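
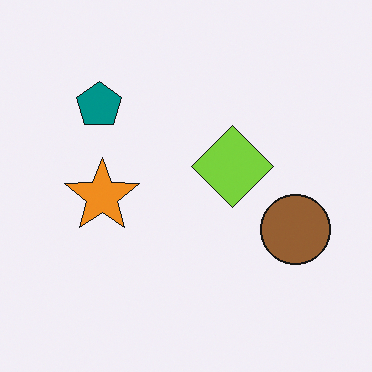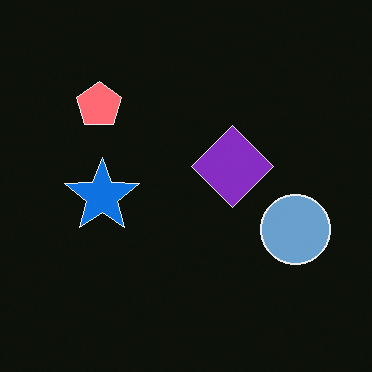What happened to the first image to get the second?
This is the original image color-inverted (negative).

The light background has become dark and every shape's color is its complement — a photographic negative.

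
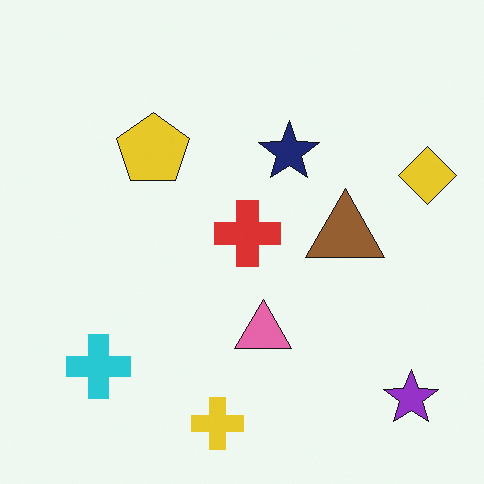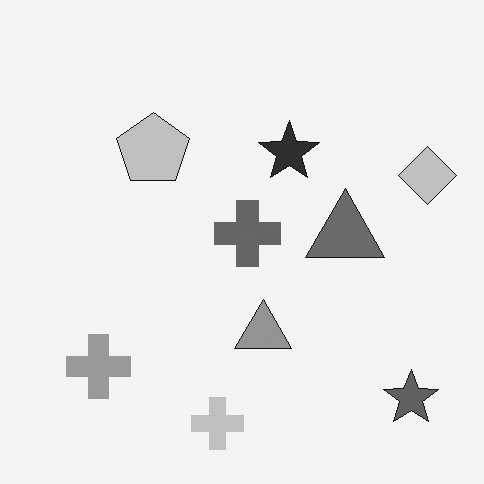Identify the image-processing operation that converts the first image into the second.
Converted to grayscale.

All color is removed — every shape is now a shade of grey.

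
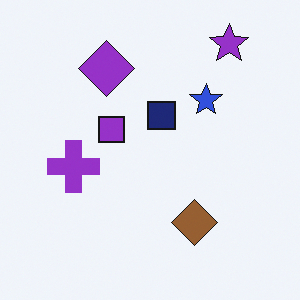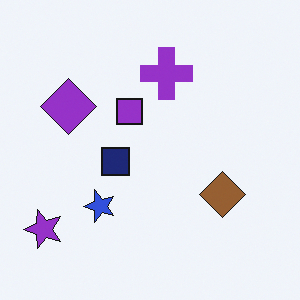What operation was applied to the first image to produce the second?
The image was transposed (reflected across the top-left ↔ bottom-right diagonal).

Shapes have swapped their row and column positions — what was in the top-right is now in the bottom-left — a diagonal reflection.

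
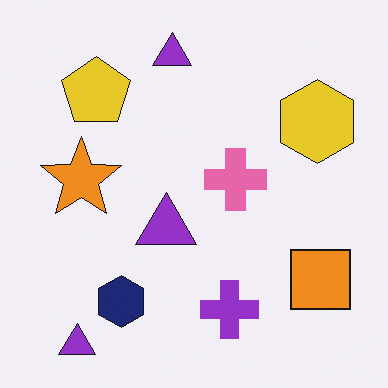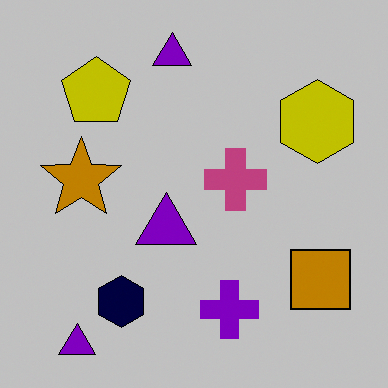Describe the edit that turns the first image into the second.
The transformation is: aggressively posterized.

Each flat color has snapped to a coarser quantized level — most visibly, the near-white background has dropped to a flat grey.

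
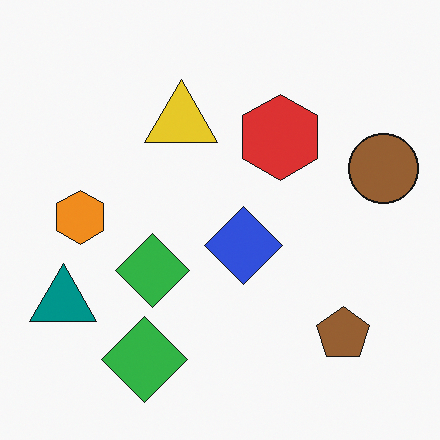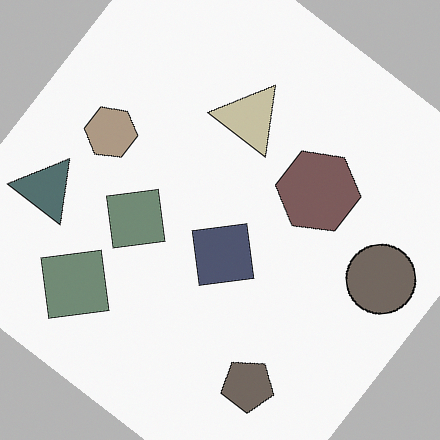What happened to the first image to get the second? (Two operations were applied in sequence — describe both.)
The transformation is: rotated clockwise by a large amount — several tens of degrees, then heavily desaturated.

Every shape is tilted by the same angle and the image corners show triangular fill wedges — a whole-image rotation by a non-right angle. All colors are more muted and greyish — a global saturation change.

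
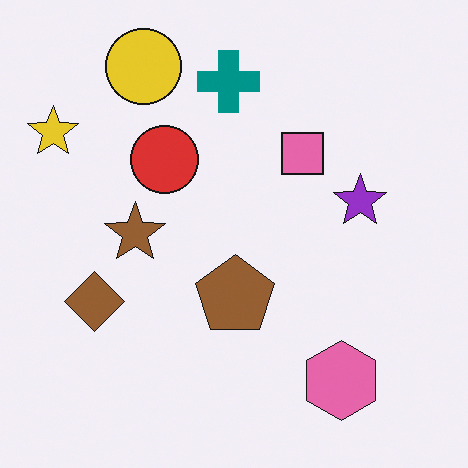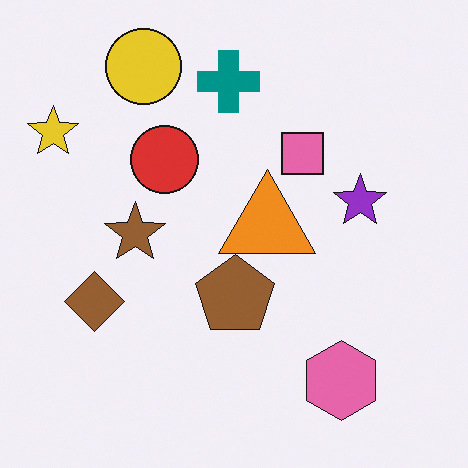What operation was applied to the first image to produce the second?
The image was overlaid with an additional orange triangle.

An orange triangle appears in the second image that is absent from the first.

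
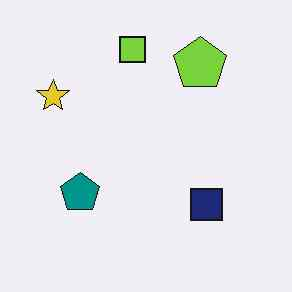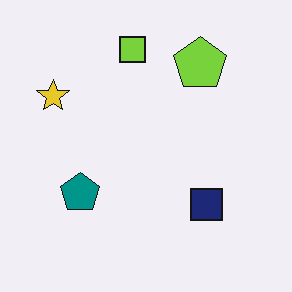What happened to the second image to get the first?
The image was given moderate JPEG compression.

Blocky 8×8 compression artifacts appear around shape edges and the flat background shows ringing — characteristic JPEG degradation.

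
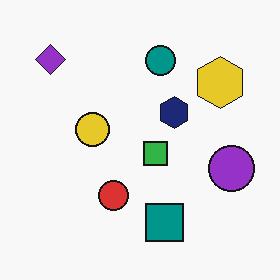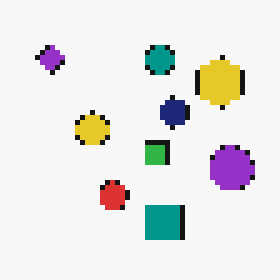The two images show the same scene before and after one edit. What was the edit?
It was lightly pixelated (a mild mosaic effect).

Shapes are reduced to large square blocks; fine edges and outlines are lost — a downscale-then-upscale (mosaic) effect.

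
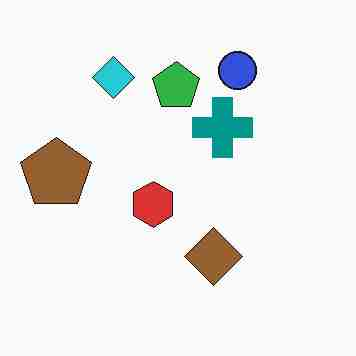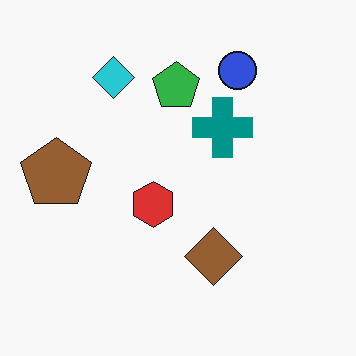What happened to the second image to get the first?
Heavily JPEG-compressed with obvious blocking artifacts.

Blocky 8×8 compression artifacts appear around shape edges and the flat background shows ringing — characteristic JPEG degradation.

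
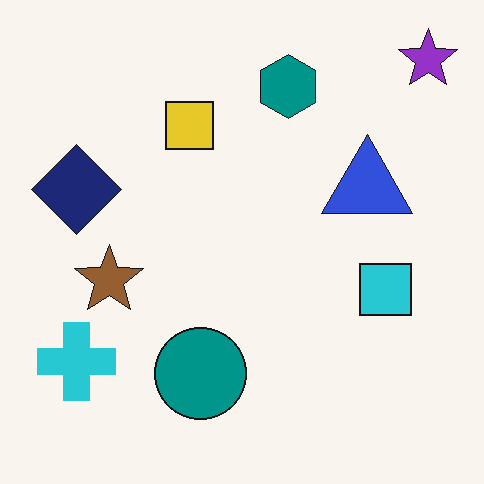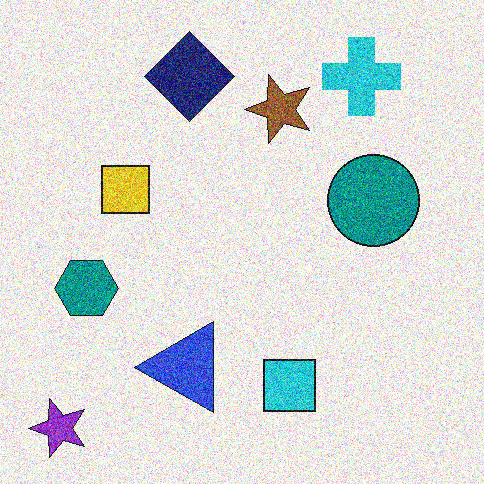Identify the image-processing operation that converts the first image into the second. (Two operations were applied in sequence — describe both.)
Degraded with a thick layer of grain, then transposed (reflected across the top-left ↔ bottom-right diagonal).

Random speckle covers the whole image, including the flat background. Shapes have swapped their row and column positions — what was in the top-right is now in the bottom-left — a diagonal reflection.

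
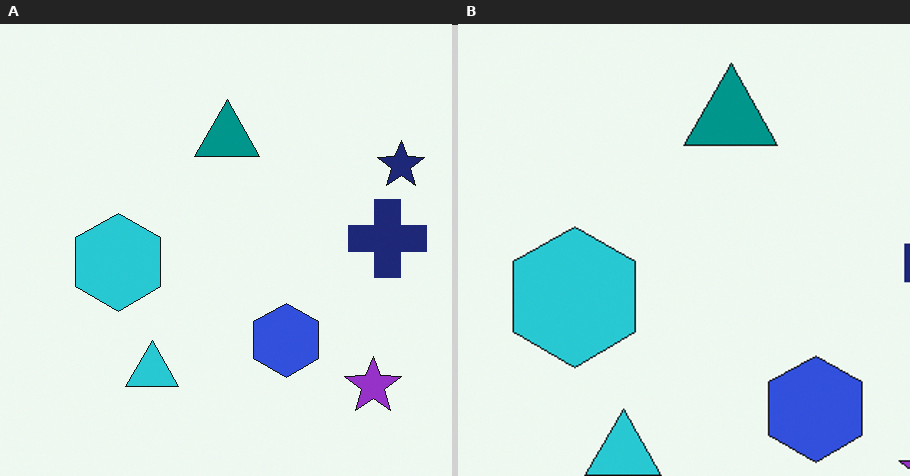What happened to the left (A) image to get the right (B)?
The image was cropped to a modestly smaller region and rescaled.

The visible shapes are larger and the field of view is narrower; shapes near the original edges may be partly or wholly outside the frame — a crop-and-rescale.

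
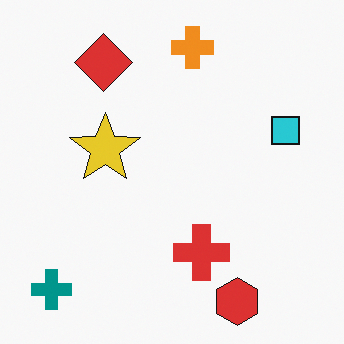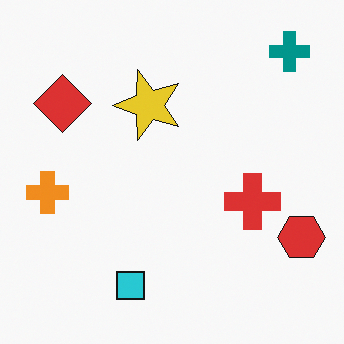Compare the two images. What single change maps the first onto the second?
The image was transposed (reflected across the top-left ↔ bottom-right diagonal).

Shapes have swapped their row and column positions — what was in the top-right is now in the bottom-left — a diagonal reflection.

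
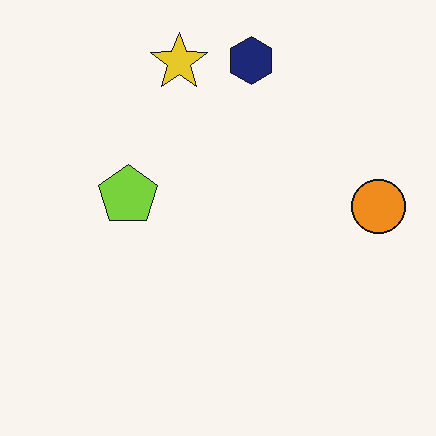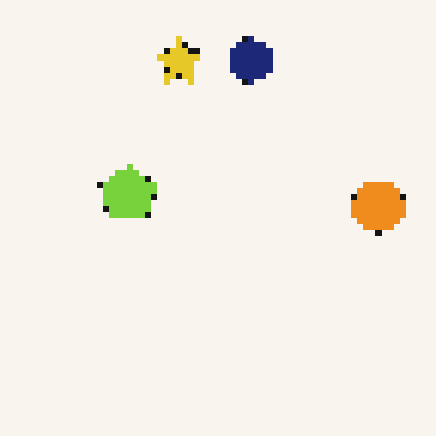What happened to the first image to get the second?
The transformation is: moderately pixelated.

Shapes are reduced to large square blocks; fine edges and outlines are lost — a downscale-then-upscale (mosaic) effect.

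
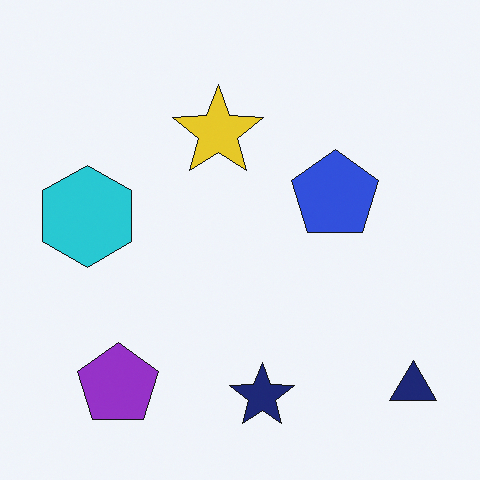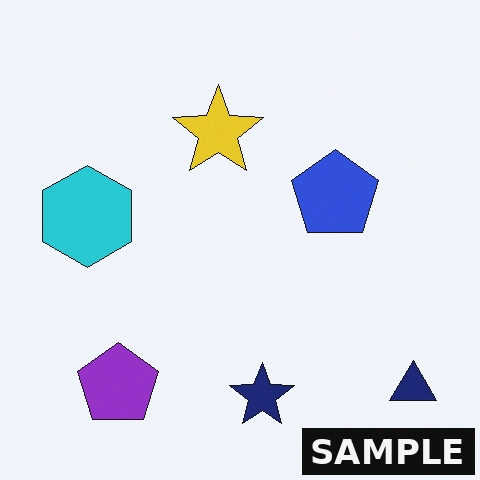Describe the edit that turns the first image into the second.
The transformation is: watermarked with the text "SAMPLE" in the lower-right corner.

A dark label reading "SAMPLE" appears in the lower-right corner.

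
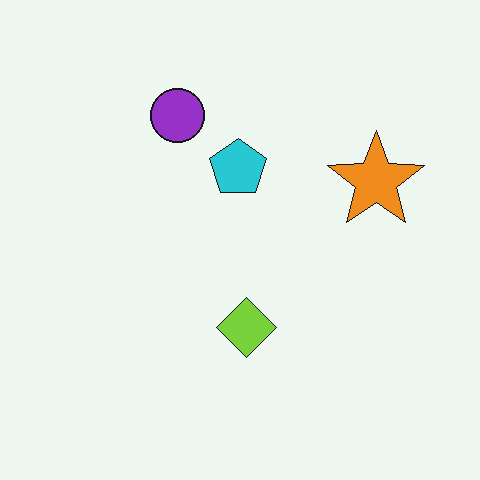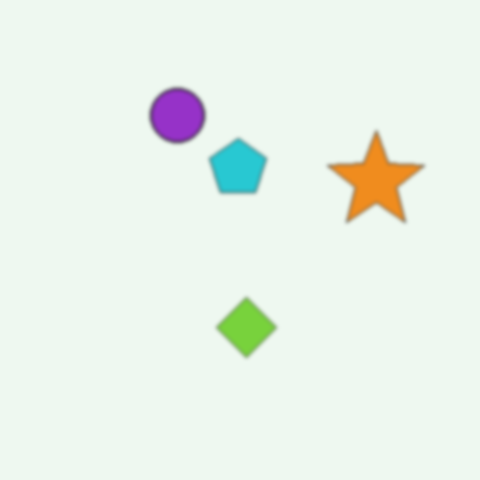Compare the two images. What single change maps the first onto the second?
The image was lightly blurred.

Shape edges and outlines are uniformly softened across the whole image.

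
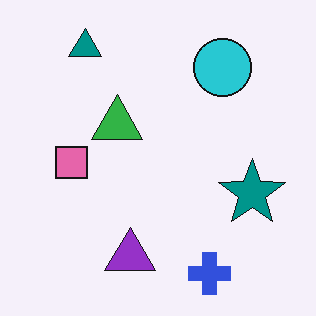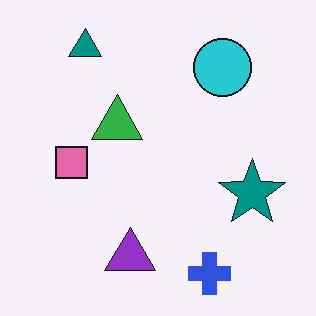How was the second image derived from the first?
Given moderate JPEG compression.

Blocky 8×8 compression artifacts appear around shape edges and the flat background shows ringing — characteristic JPEG degradation.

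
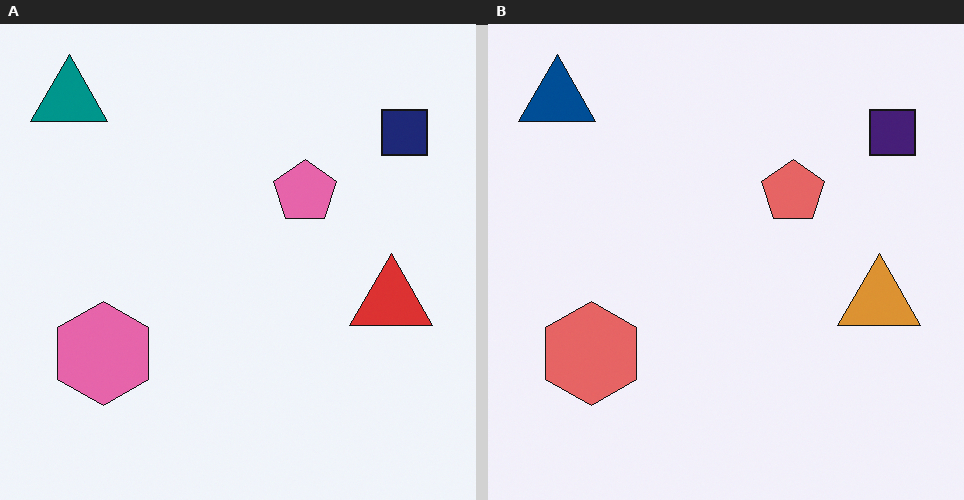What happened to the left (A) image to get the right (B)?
This is the original image hue-shifted slightly.

Every shape's color has rotated by the same amount around the hue wheel — a uniform hue shift.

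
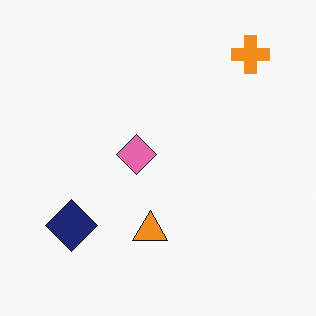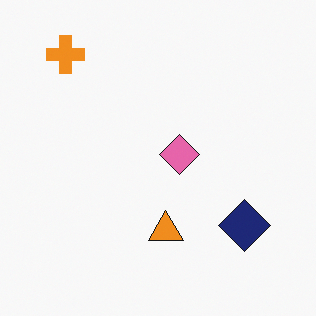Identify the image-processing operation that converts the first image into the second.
Flipped horizontally (left ↔ right).

The orange cross is in the top-right of the first image and the top-left of the second — shapes on opposite sides of the vertical midline have swapped in a mirror flip.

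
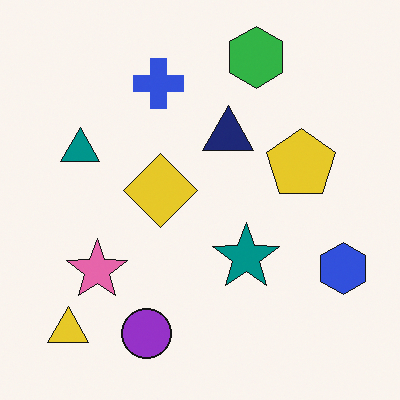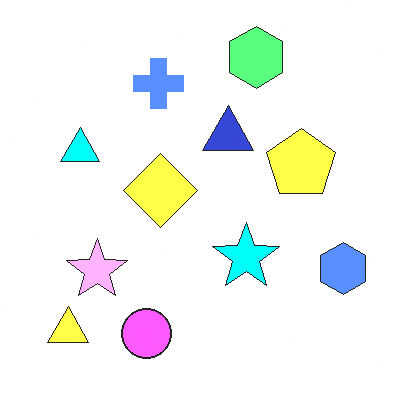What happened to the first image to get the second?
It was noticeably brightened.

Every pixel — background and shapes alike — is uniformly brightened.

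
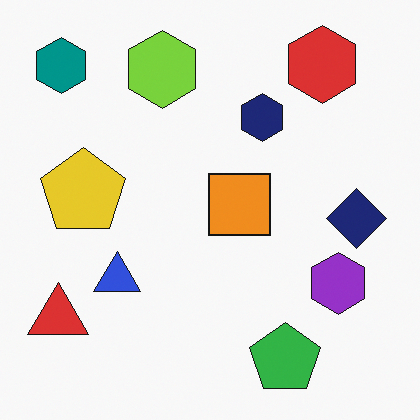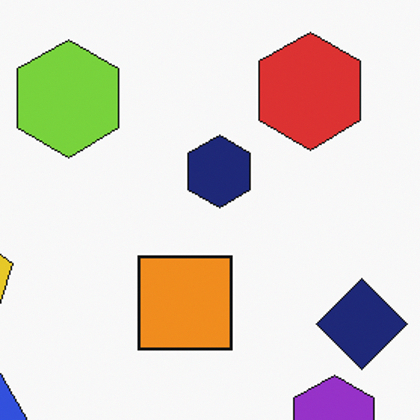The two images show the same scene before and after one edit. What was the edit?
This is the original image cropped to a modestly smaller region and rescaled.

The visible shapes are larger and the field of view is narrower; shapes near the original edges may be partly or wholly outside the frame — a crop-and-rescale.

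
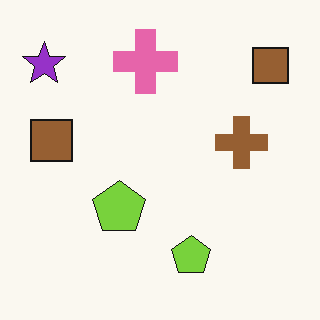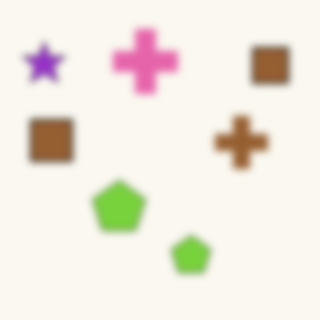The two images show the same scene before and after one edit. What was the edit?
The image was moderately blurred.

Shape edges and outlines are uniformly softened across the whole image.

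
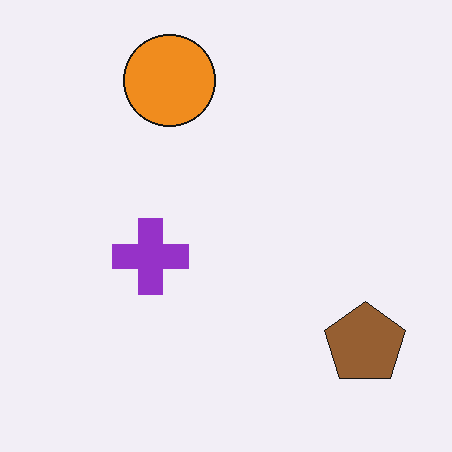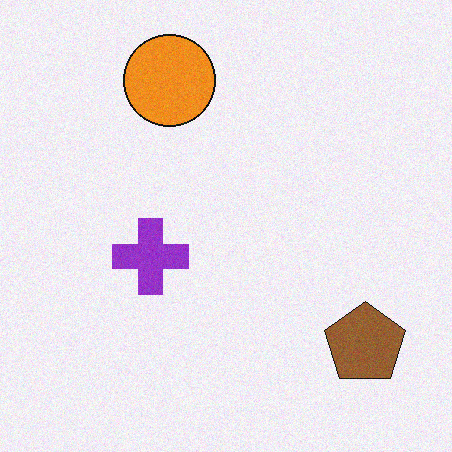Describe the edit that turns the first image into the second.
Degraded with a light layer of grain.

Random speckle covers the whole image, including the flat background.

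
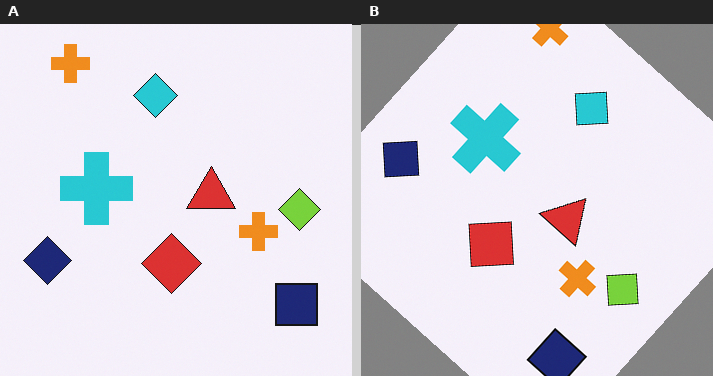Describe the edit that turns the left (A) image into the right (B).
It was rotated clockwise by a large amount — several tens of degrees.

Every shape is tilted by the same angle and the image corners show triangular fill wedges — a whole-image rotation by a non-right angle.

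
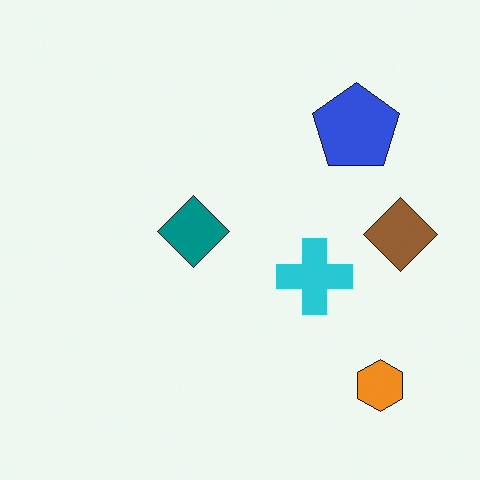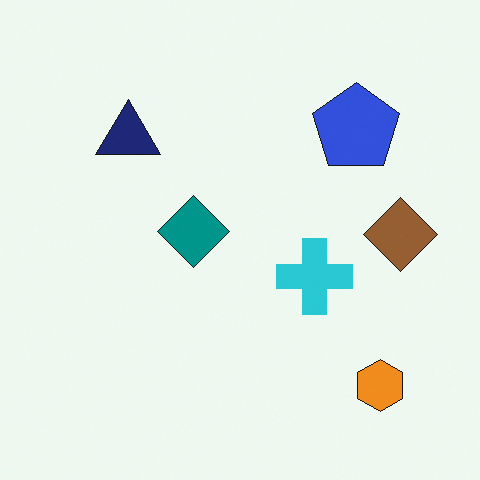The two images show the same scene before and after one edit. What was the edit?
This is the original image overlaid with an additional navy triangle.

A navy triangle appears in the second image that is absent from the first.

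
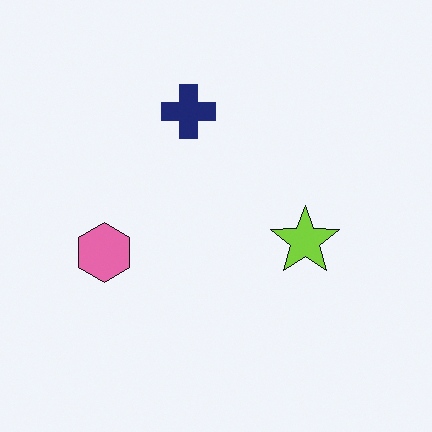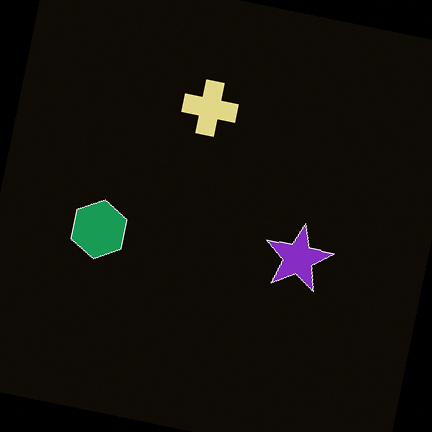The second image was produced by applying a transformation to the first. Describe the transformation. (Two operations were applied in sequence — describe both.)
It was color-inverted (negative), then rotated clockwise by a small amount.

The light background has become dark and every shape's color is its complement — a photographic negative. Every shape is tilted by the same angle and the image corners show triangular fill wedges — a whole-image rotation by a non-right angle.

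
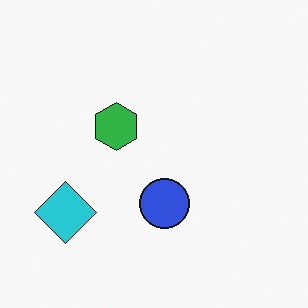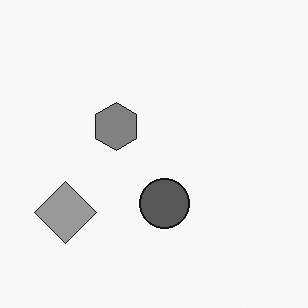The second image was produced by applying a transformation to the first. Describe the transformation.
It was converted to grayscale.

All color is removed — every shape is now a shade of grey.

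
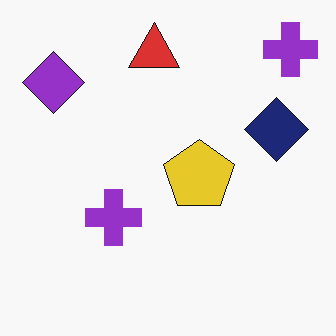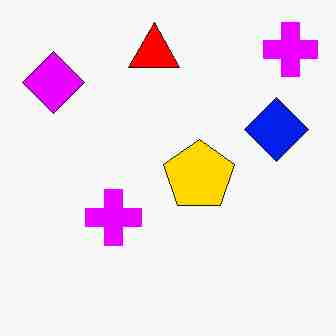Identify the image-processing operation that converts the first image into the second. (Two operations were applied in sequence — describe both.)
This is the original image heavily oversaturated, then degraded with heavy JPEG compression.

All colors are more vivid — a global saturation change. Blocky 8×8 compression artifacts appear around shape edges and the flat background shows ringing — characteristic JPEG degradation.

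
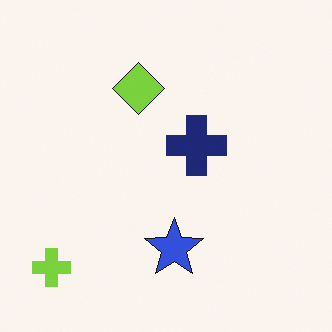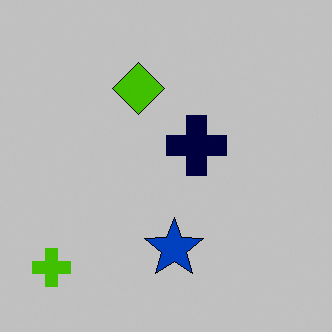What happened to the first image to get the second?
This is the original image heavily posterized to just a handful of flat colors.

Each flat color has snapped to a coarser quantized level — most visibly, the near-white background has dropped to a flat grey.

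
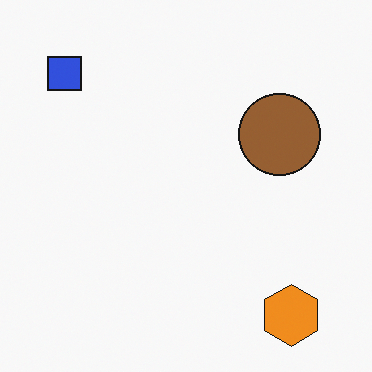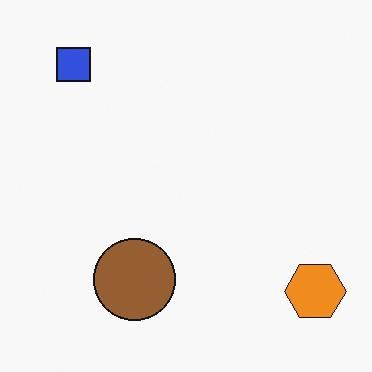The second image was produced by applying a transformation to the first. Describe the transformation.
This is the original image transposed (reflected across the top-left ↔ bottom-right diagonal).

Shapes have swapped their row and column positions — what was in the top-right is now in the bottom-left — a diagonal reflection.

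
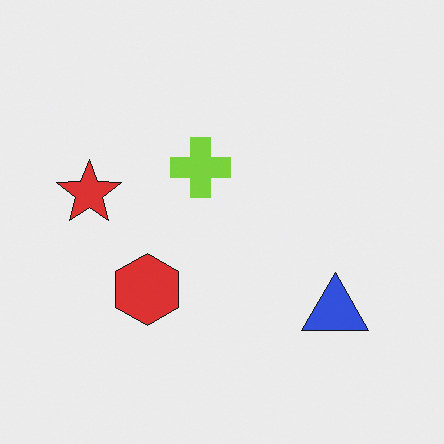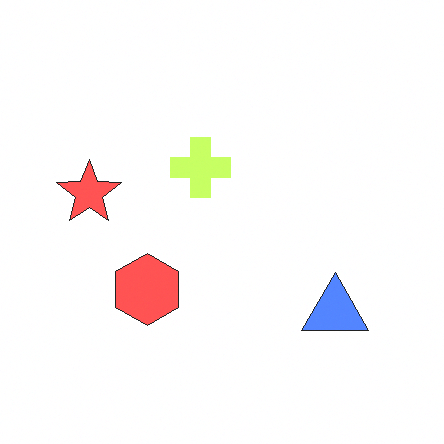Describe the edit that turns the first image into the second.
This is the original image noticeably brightened.

Every pixel — background and shapes alike — is uniformly brightened.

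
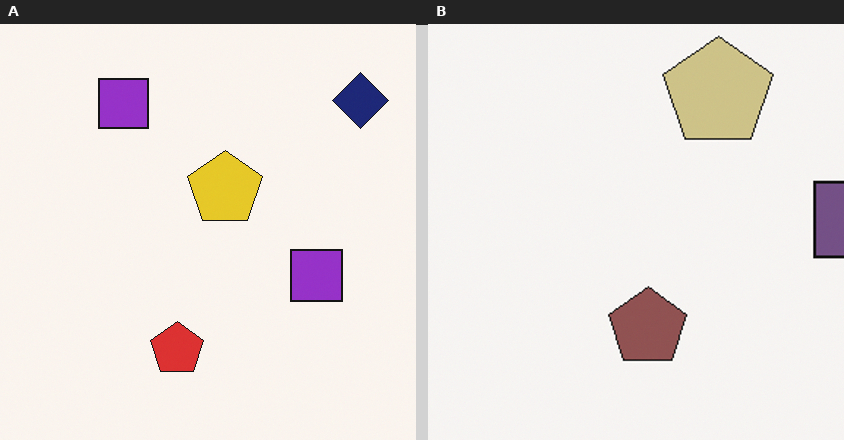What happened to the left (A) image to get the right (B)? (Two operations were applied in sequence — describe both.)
The image was made much more muted (saturation change), then cropped slightly and scaled back up.

All colors are more muted and greyish — a global saturation change. The visible shapes are larger and the field of view is narrower; shapes near the original edges may be partly or wholly outside the frame — a crop-and-rescale.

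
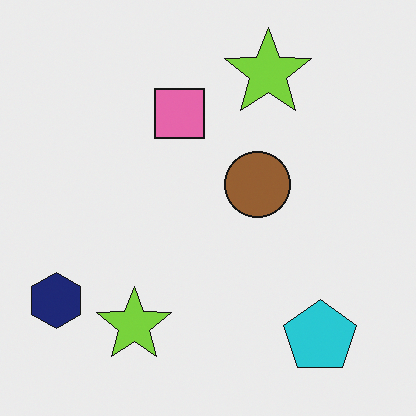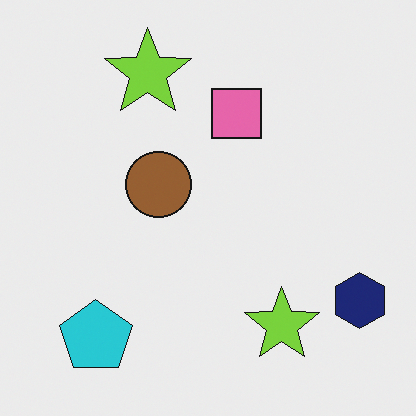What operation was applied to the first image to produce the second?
The second image is the first flipped horizontally (left ↔ right).

The navy hexagon is in the bottom-left of the first image and the bottom-right of the second — shapes on opposite sides of the vertical midline have swapped in a mirror flip.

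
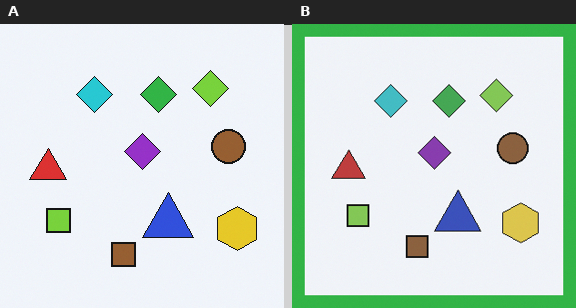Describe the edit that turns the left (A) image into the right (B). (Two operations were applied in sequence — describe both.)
This is the original image slightly desaturated, then framed with a green border.

All colors are more muted and greyish — a global saturation change. A solid green frame runs around the edge of the right (B) image, with the content slightly shrunk inside it.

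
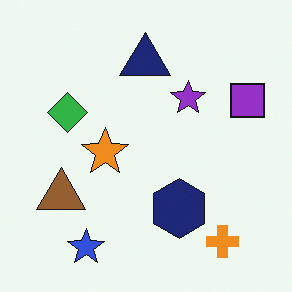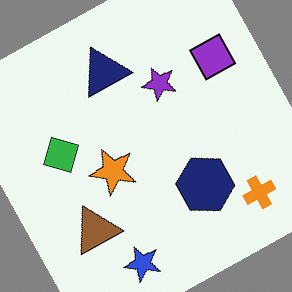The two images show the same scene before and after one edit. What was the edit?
The image was rotated counter-clockwise by a clearly visible amount.

Every shape is tilted by the same angle and the image corners show triangular fill wedges — a whole-image rotation by a non-right angle.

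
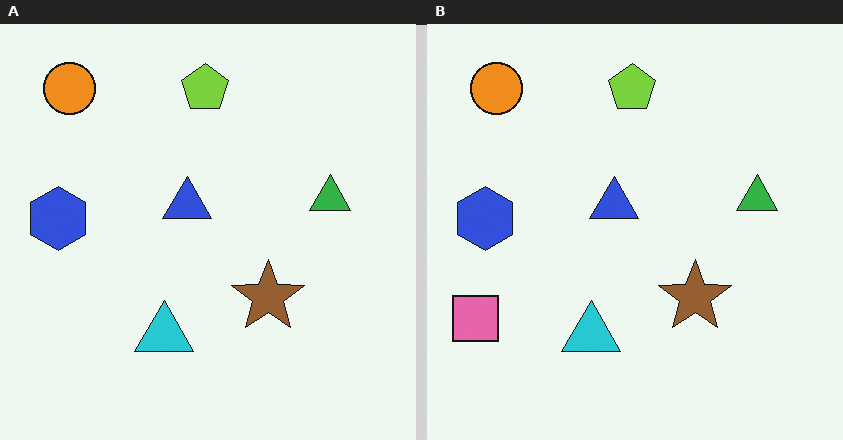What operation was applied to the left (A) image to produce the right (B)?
It was overlaid with an additional pink square.

A pink square appears in the right (B) image that is absent from the left (A).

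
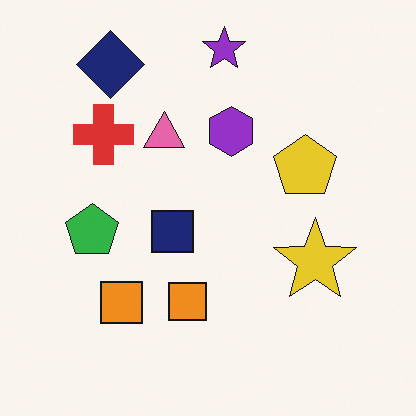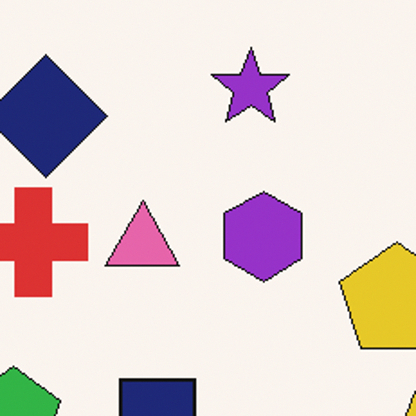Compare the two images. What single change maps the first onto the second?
The second image is the first cropped to a noticeably smaller region and rescaled.

The visible shapes are larger and the field of view is narrower; shapes near the original edges may be partly or wholly outside the frame — a crop-and-rescale.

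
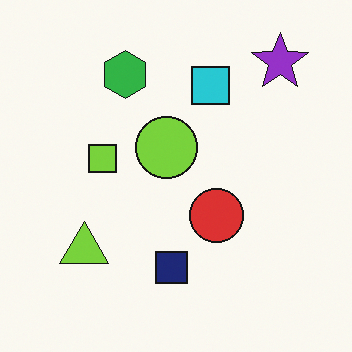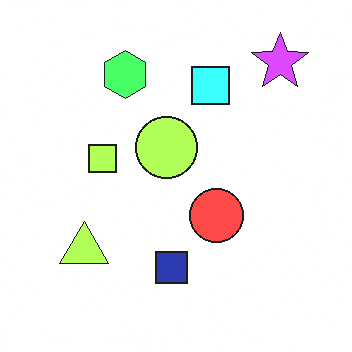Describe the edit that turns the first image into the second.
This is the original image noticeably brightened.

Every pixel — background and shapes alike — is uniformly brightened.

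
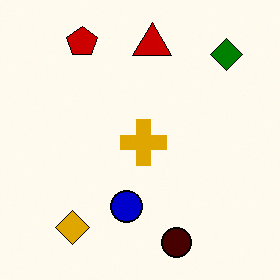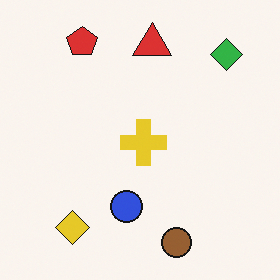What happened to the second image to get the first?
The image was given much higher contrast.

Tones are pushed away from mid-grey across the whole image — a global contrast change.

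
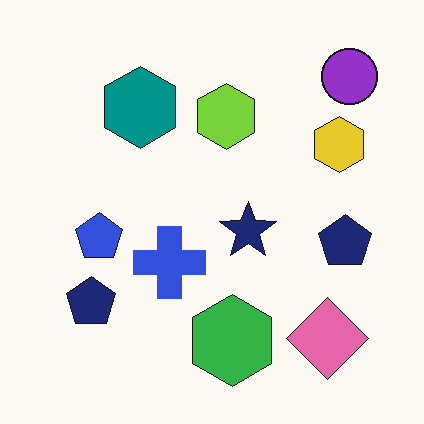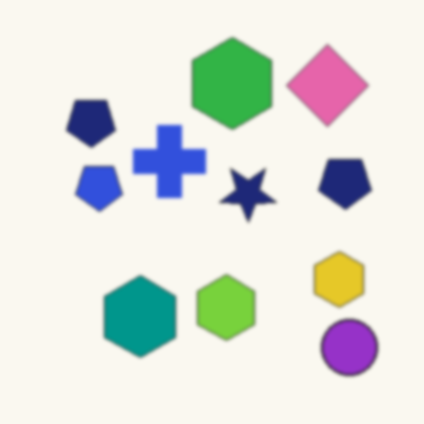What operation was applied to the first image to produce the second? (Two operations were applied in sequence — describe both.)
The second image is the first slightly softened, then flipped vertically (top ↔ bottom).

Shape edges and outlines are uniformly softened across the whole image. The purple circle is in the top-right of the first image and the bottom-right of the second — shapes on opposite sides of the horizontal midline have swapped in a mirror flip.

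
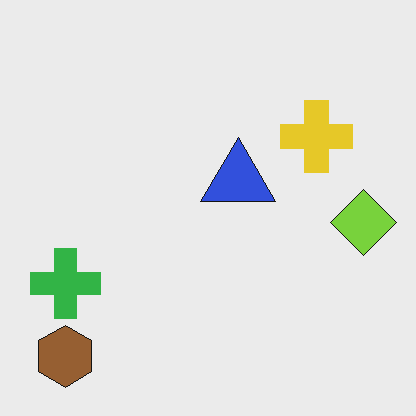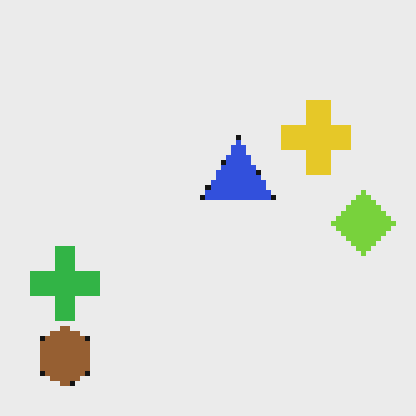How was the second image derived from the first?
It was lightly pixelated (a mild mosaic effect).

Shapes are reduced to large square blocks; fine edges and outlines are lost — a downscale-then-upscale (mosaic) effect.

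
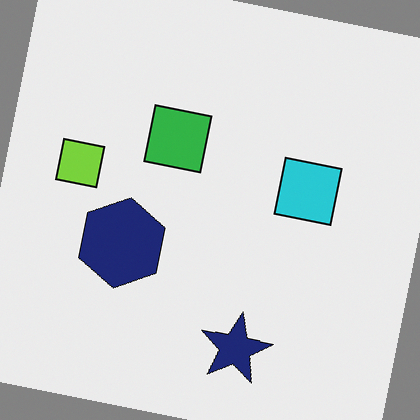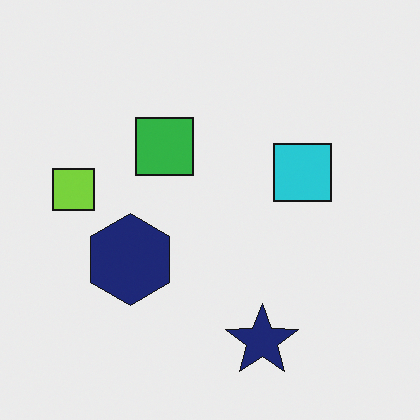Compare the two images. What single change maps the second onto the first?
Rotated clockwise by a few degrees.

Every shape is tilted by the same angle and the image corners show triangular fill wedges — a whole-image rotation by a non-right angle.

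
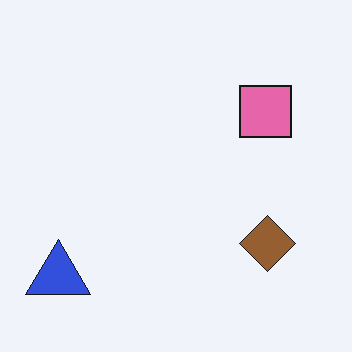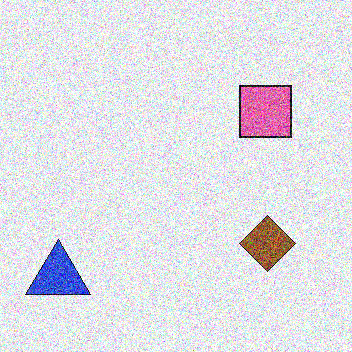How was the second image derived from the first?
The transformation is: degraded with heavy additive noise.

Random speckle covers the whole image, including the flat background.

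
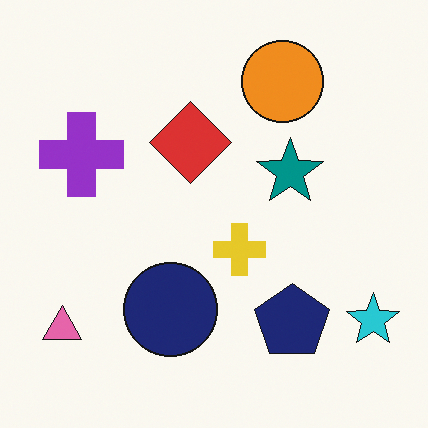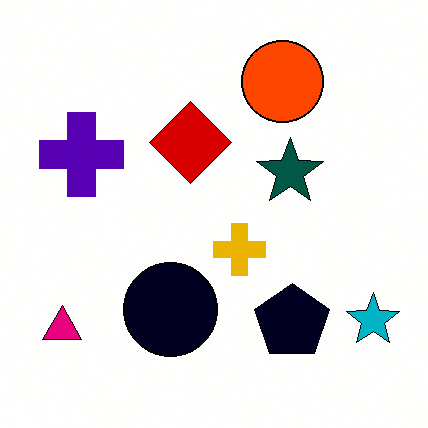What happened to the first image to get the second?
This is the original image boosted in contrast.

Tones are pushed away from mid-grey across the whole image — a global contrast change.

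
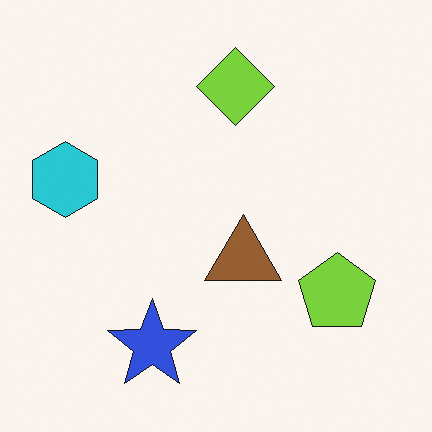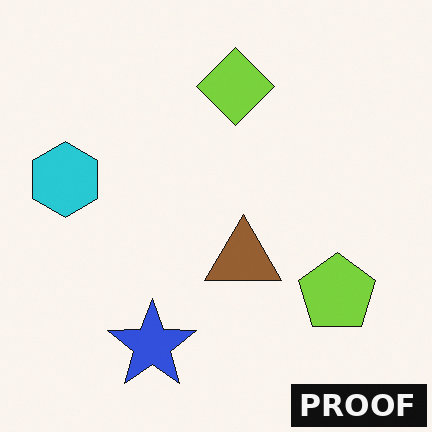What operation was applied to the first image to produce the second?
The second image is the first watermarked with the text "PROOF" in the lower-right corner.

A dark label reading "PROOF" appears in the lower-right corner.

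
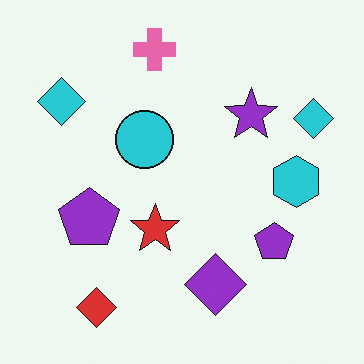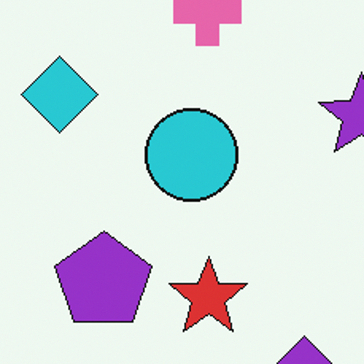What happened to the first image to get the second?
The second image is the first cropped slightly and scaled back up.

The visible shapes are larger and the field of view is narrower; shapes near the original edges may be partly or wholly outside the frame — a crop-and-rescale.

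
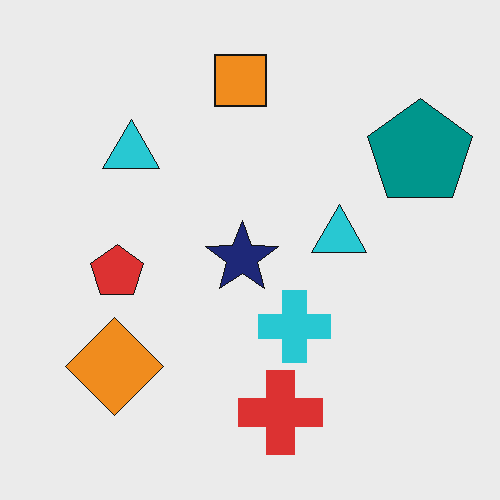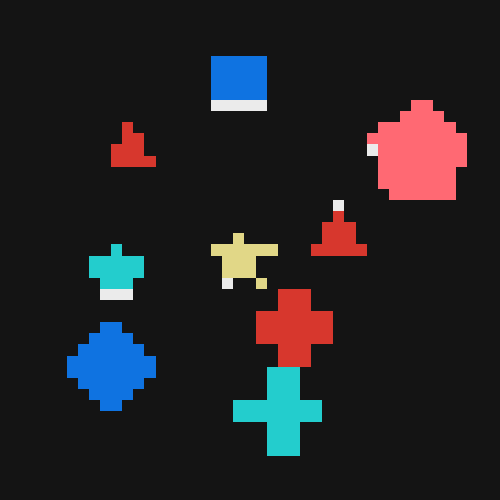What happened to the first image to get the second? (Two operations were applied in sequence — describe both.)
The second image is the first color-inverted (negative), then coarsely pixelated.

The light background has become dark and every shape's color is its complement — a photographic negative. Shapes are reduced to large square blocks; fine edges and outlines are lost — a downscale-then-upscale (mosaic) effect.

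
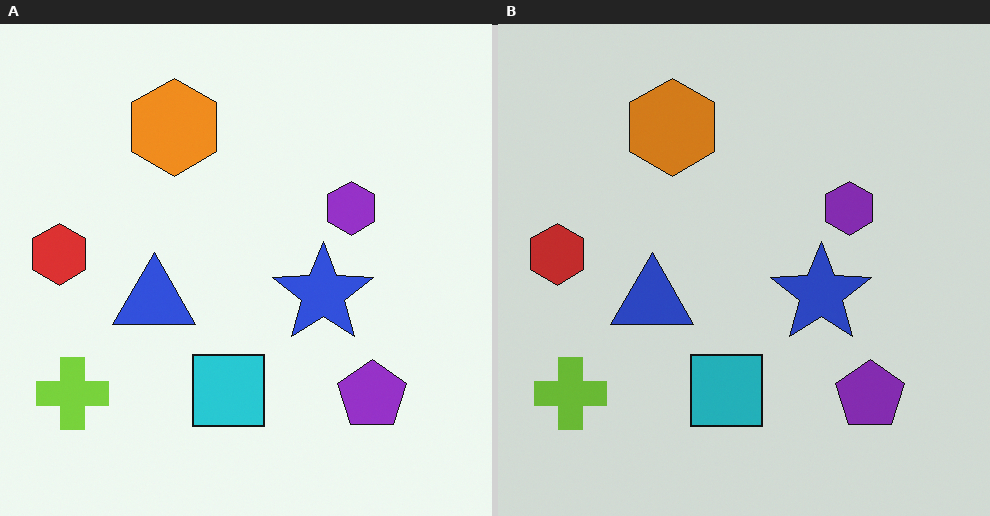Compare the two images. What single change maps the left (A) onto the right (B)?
The right (B) image is the left (A) slightly darkened.

Every pixel — background and shapes alike — is uniformly darkened.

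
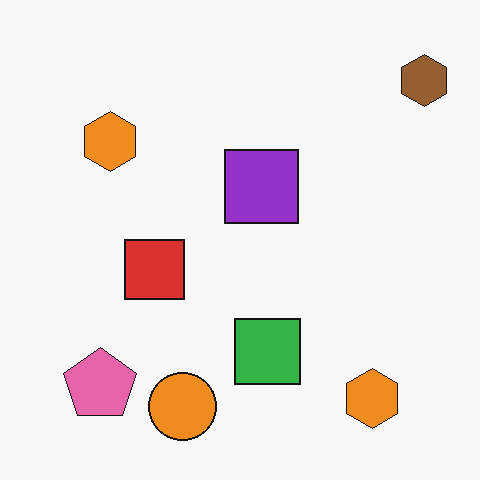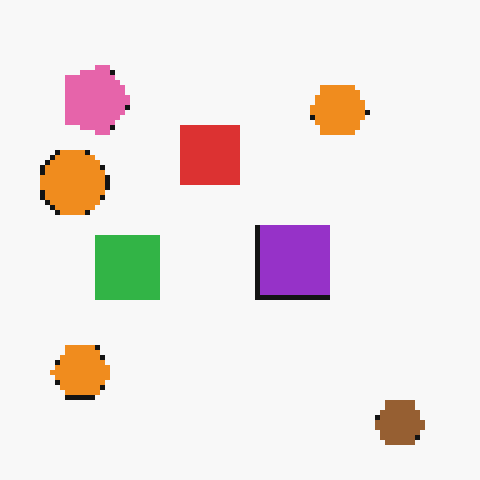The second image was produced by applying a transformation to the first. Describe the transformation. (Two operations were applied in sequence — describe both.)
This is the original image lightly pixelated (a mild mosaic effect), then rotated 90° clockwise.

Shapes are reduced to large square blocks; fine edges and outlines are lost — a downscale-then-upscale (mosaic) effect. The brown hexagon sits in the top-right of the first image and the bottom-right of the second — consistent with a whole-image 90° clockwise rotation.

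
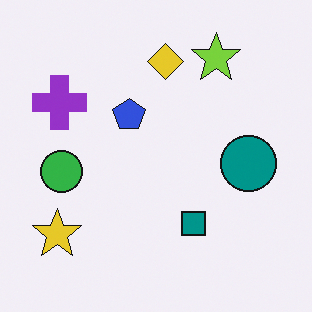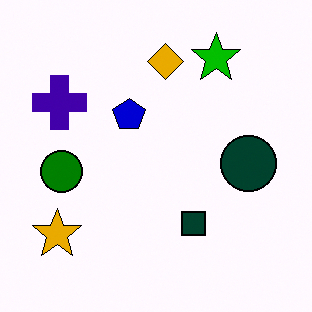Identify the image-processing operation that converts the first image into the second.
It was boosted in contrast.

Tones are pushed away from mid-grey across the whole image — a global contrast change.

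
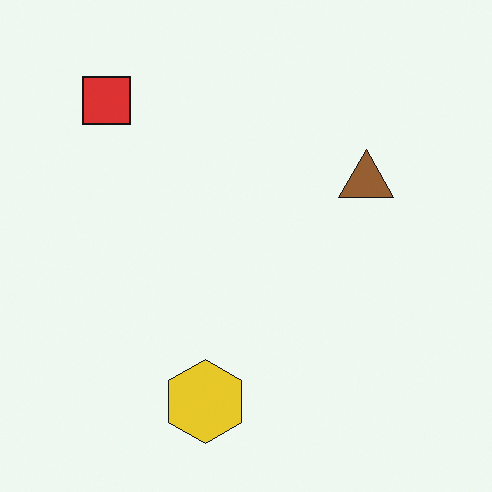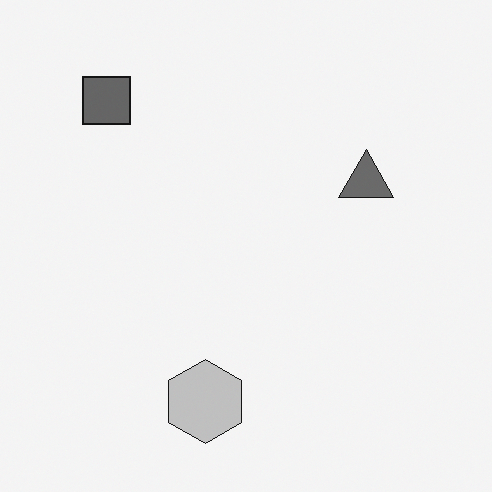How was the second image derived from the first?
Converted to grayscale.

All color is removed — every shape is now a shade of grey.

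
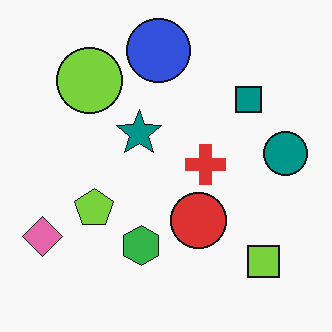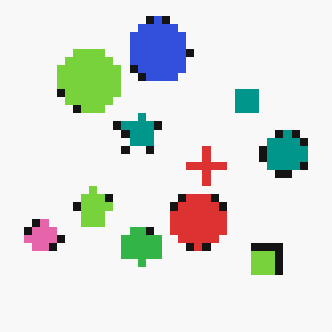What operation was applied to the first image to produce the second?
It was pixelated into visible square blocks.

Shapes are reduced to large square blocks; fine edges and outlines are lost — a downscale-then-upscale (mosaic) effect.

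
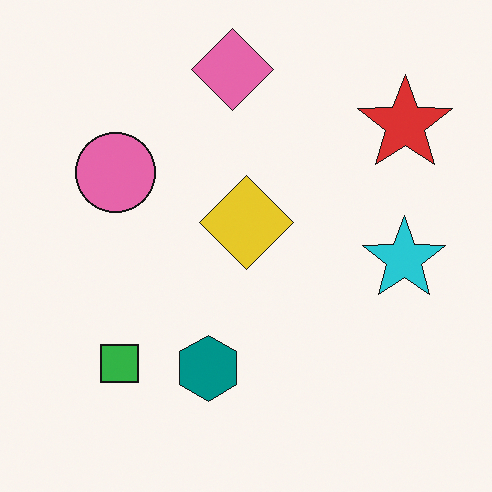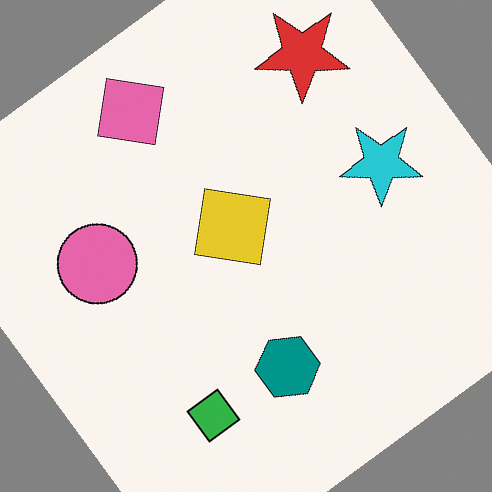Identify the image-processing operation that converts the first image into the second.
The transformation is: rotated counter-clockwise by a large amount — several tens of degrees.

Every shape is tilted by the same angle and the image corners show triangular fill wedges — a whole-image rotation by a non-right angle.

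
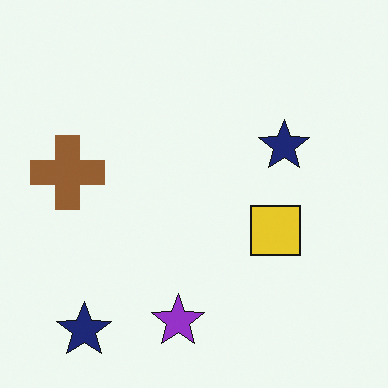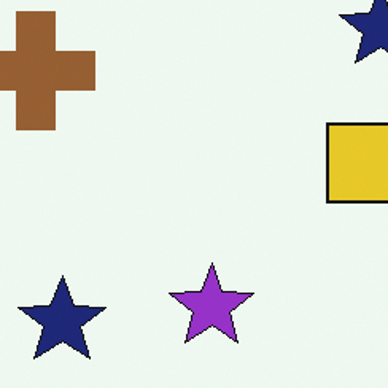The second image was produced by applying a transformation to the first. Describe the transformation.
The image was cropped to a modestly smaller region and rescaled.

The visible shapes are larger and the field of view is narrower; shapes near the original edges may be partly or wholly outside the frame — a crop-and-rescale.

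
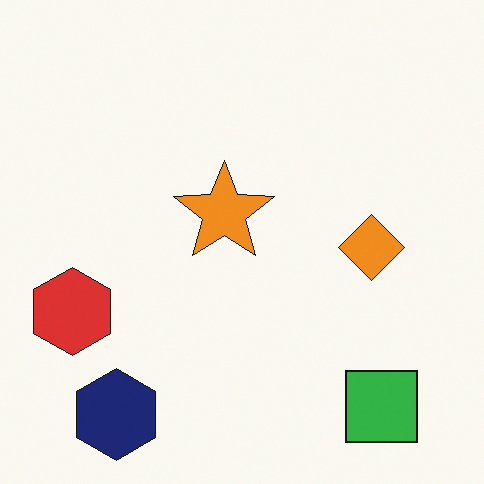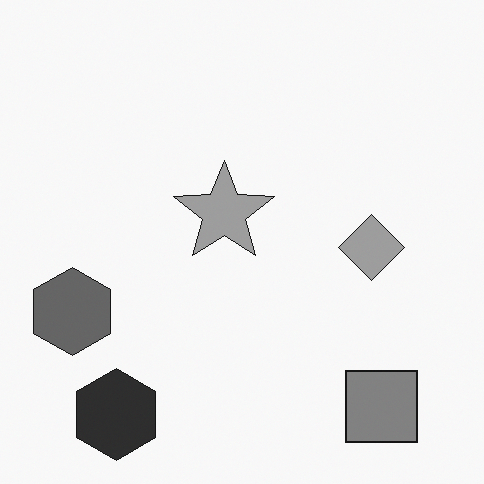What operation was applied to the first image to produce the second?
The image was converted to grayscale.

All color is removed — every shape is now a shade of grey.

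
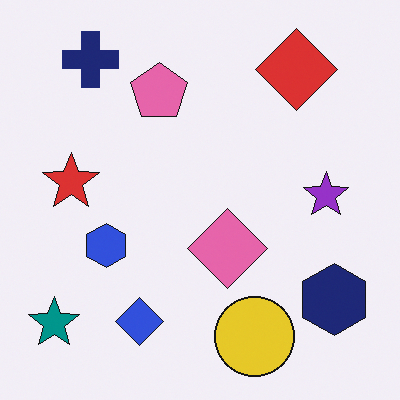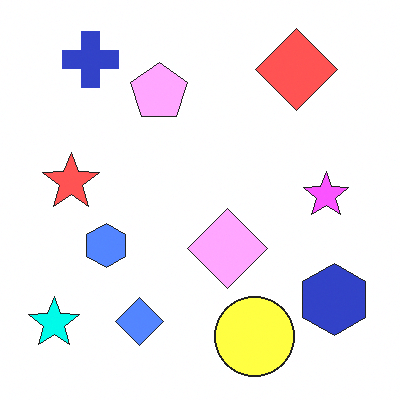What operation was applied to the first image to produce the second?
This is the original image noticeably brightened.

Every pixel — background and shapes alike — is uniformly brightened.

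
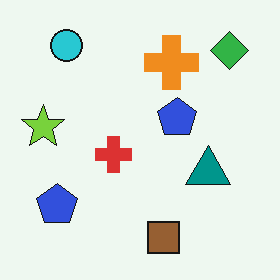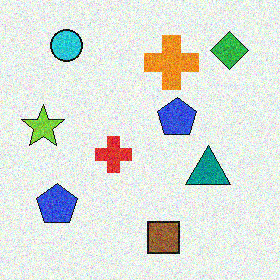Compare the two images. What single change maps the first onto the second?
The image was degraded with visible gaussian noise.

Random speckle covers the whole image, including the flat background.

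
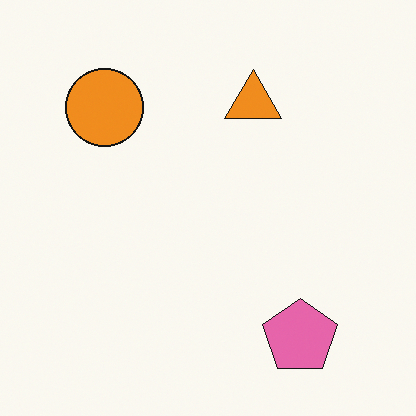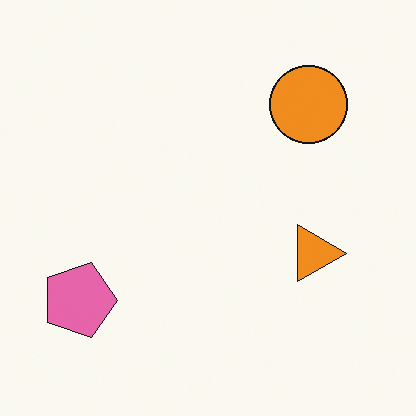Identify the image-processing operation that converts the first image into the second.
This is the original image rotated 90° clockwise.

The pink pentagon sits in the bottom-right of the first image and the bottom-left of the second — consistent with a whole-image 90° clockwise rotation.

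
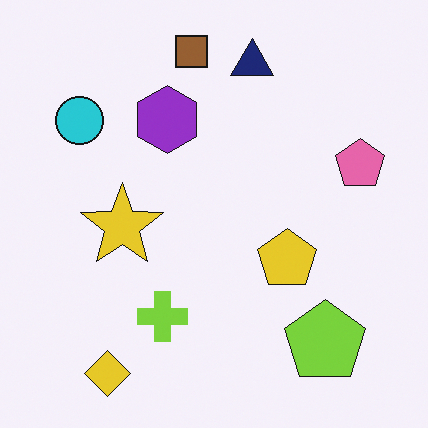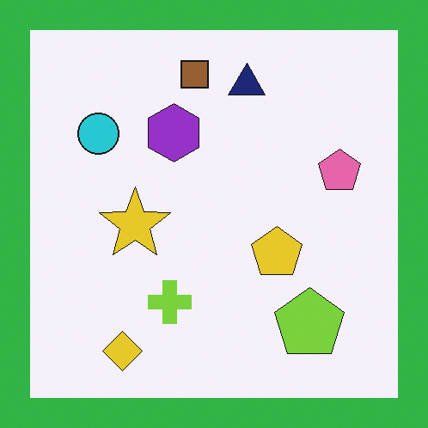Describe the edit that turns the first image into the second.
This is the original image framed with a green border.

A solid green frame runs around the edge of the second image, with the content slightly shrunk inside it.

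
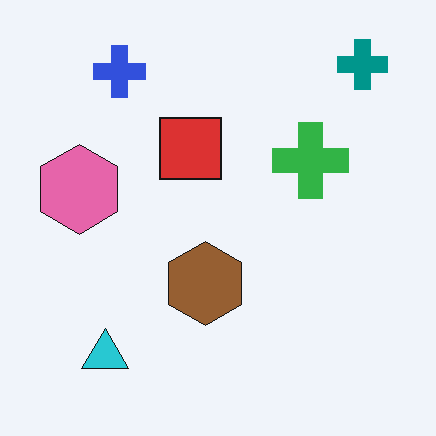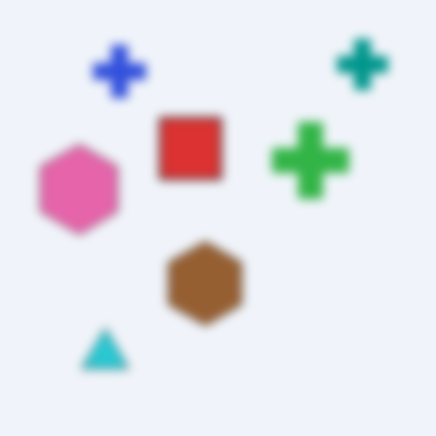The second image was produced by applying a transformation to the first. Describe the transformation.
The image was heavily blurred.

Shape edges and outlines are uniformly softened across the whole image.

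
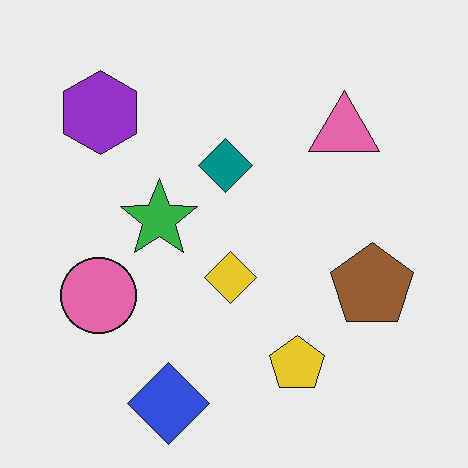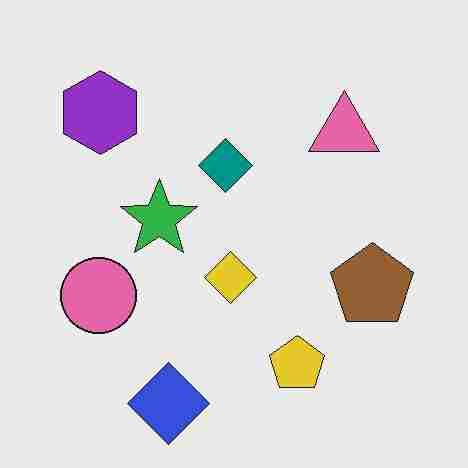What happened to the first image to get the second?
The image was heavily JPEG-compressed with obvious blocking artifacts.

Blocky 8×8 compression artifacts appear around shape edges and the flat background shows ringing — characteristic JPEG degradation.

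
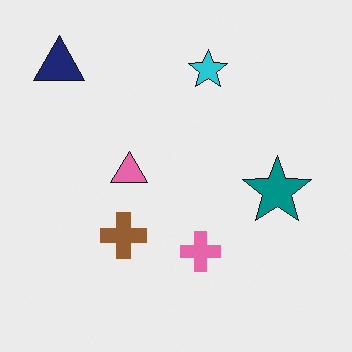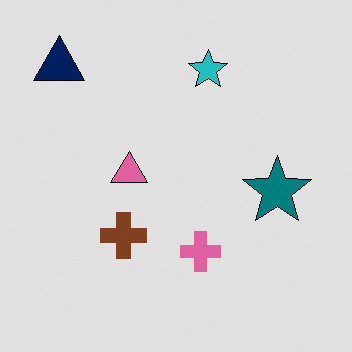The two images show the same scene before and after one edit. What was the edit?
The transformation is: posterized to a reduced palette.

Each flat color has snapped to a coarser quantized level — most visibly, the near-white background has dropped to a flat grey.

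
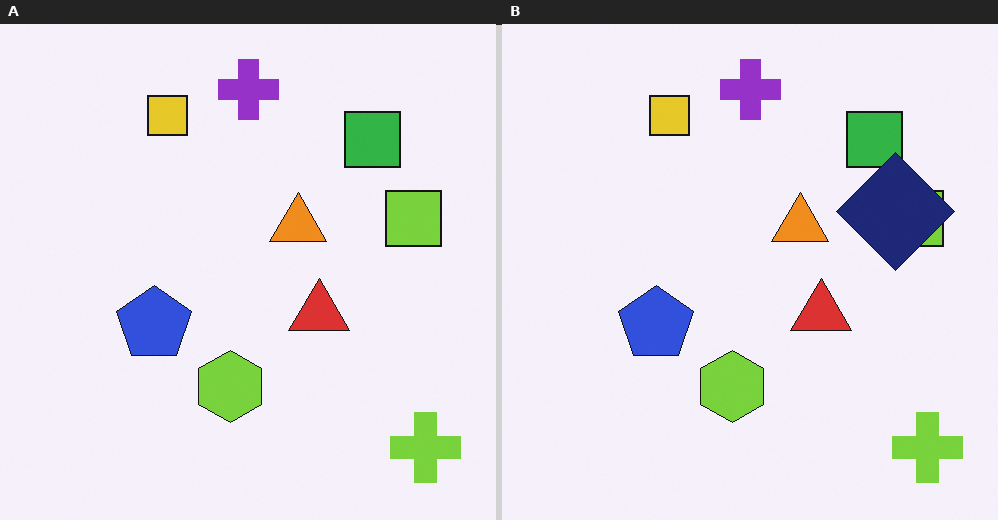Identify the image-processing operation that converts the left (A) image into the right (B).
The image was overlaid with an additional navy diamond.

A navy diamond appears in the right (B) image that is absent from the left (A).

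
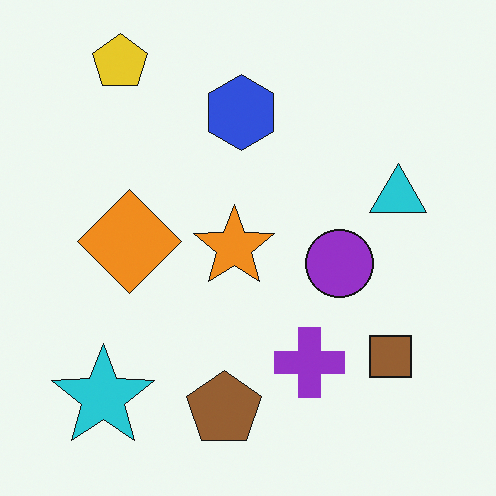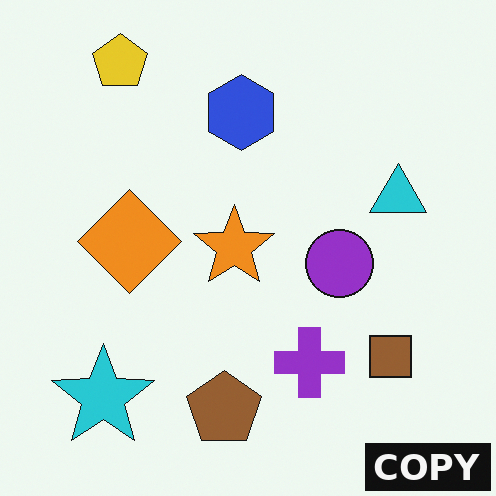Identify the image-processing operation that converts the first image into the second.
This is the original image watermarked with the text "COPY" in the lower-right corner.

A dark label reading "COPY" appears in the lower-right corner.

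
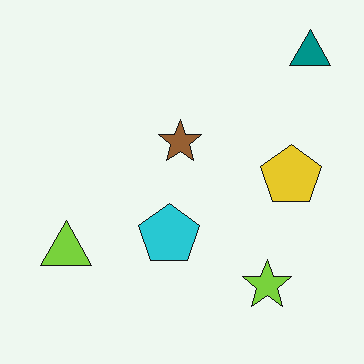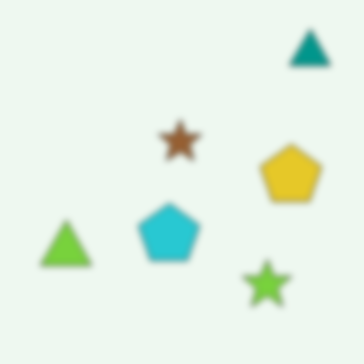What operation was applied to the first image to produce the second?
The transformation is: moderately blurred.

Shape edges and outlines are uniformly softened across the whole image.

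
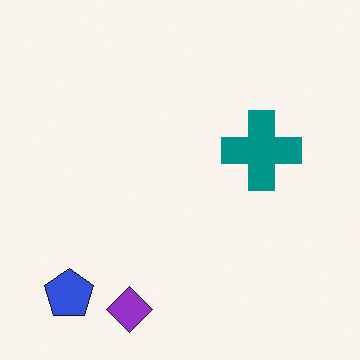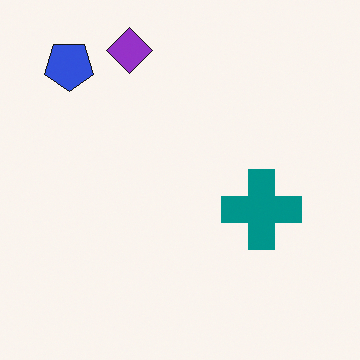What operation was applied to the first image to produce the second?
The image was flipped vertically (top ↔ bottom).

The purple diamond is in the bottom of the first image and the top of the second — shapes on opposite sides of the horizontal midline have swapped in a mirror flip.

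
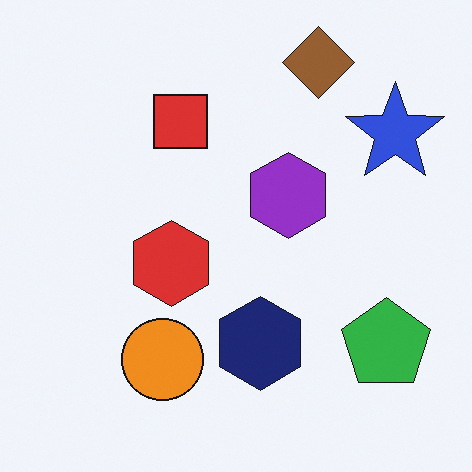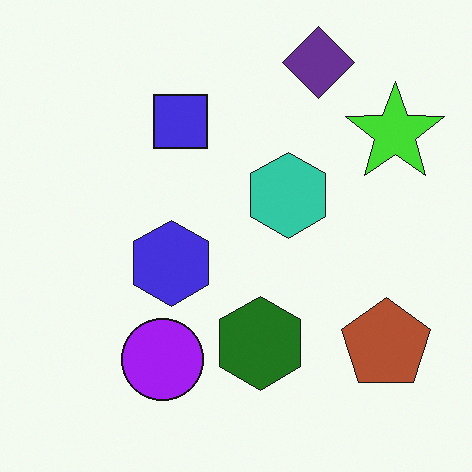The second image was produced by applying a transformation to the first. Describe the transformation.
The image was hue-shifted by a large amount.

Every shape's color has rotated by the same amount around the hue wheel — a uniform hue shift.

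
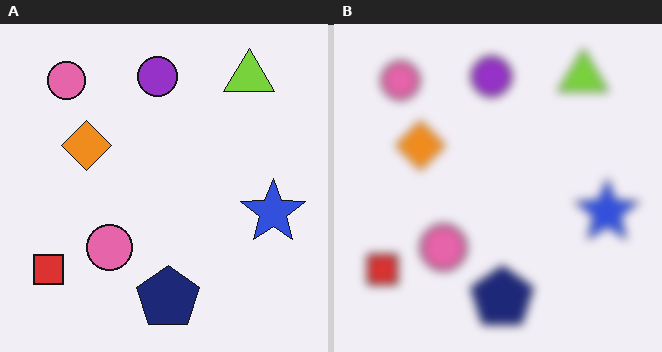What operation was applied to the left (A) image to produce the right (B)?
The image was noticeably gaussian-blurred.

Shape edges and outlines are uniformly softened across the whole image.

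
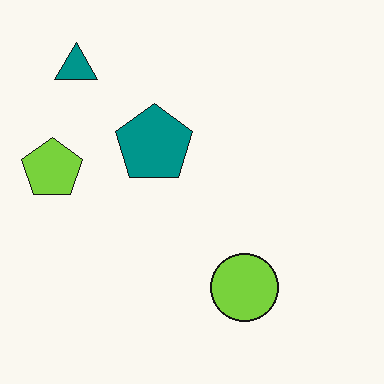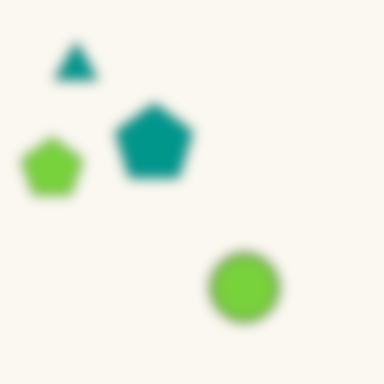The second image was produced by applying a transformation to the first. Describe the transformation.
The image was heavily blurred.

Shape edges and outlines are uniformly softened across the whole image.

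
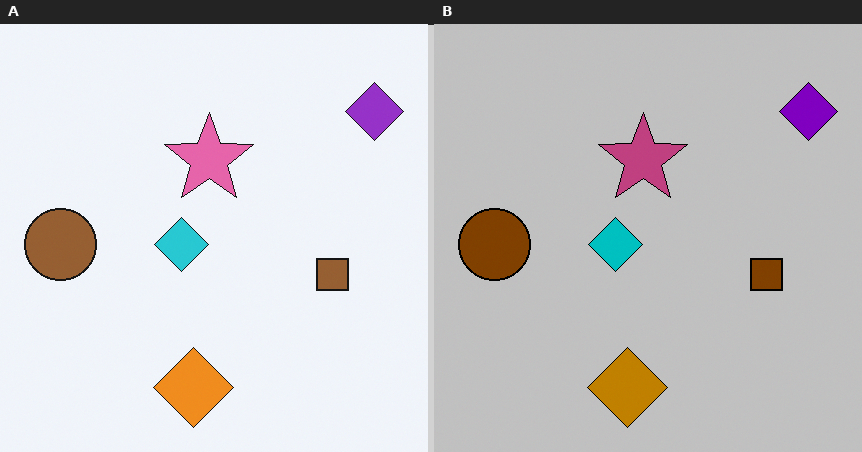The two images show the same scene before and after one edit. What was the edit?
The image was heavily posterized to just a handful of flat colors.

Each flat color has snapped to a coarser quantized level — most visibly, the near-white background has dropped to a flat grey.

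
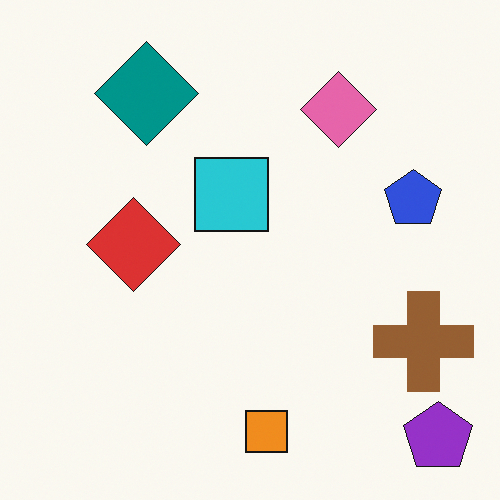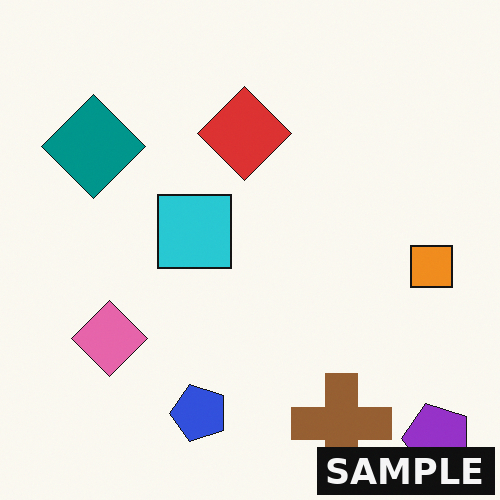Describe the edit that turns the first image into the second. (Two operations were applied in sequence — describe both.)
The transformation is: transposed (reflected across the top-left ↔ bottom-right diagonal), then watermarked with the text "SAMPLE" in the lower-right corner.

Shapes have swapped their row and column positions — what was in the top-right is now in the bottom-left — a diagonal reflection. A dark label reading "SAMPLE" appears in the lower-right corner.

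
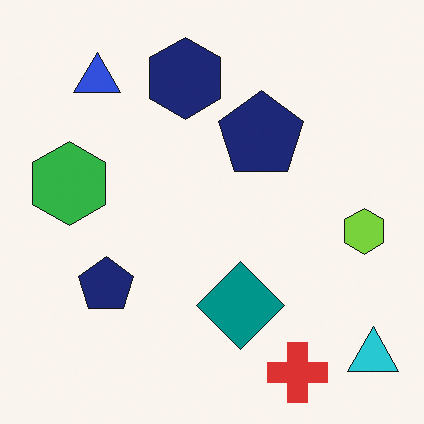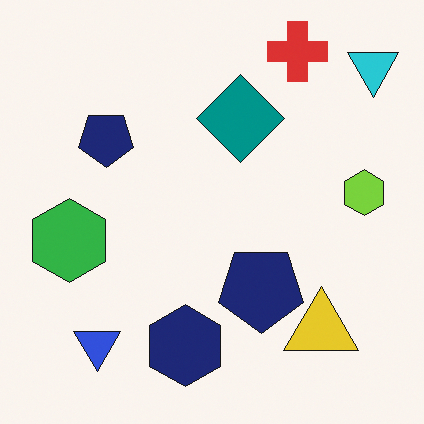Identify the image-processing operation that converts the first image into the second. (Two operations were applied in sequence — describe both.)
Flipped vertically (top ↔ bottom), then overlaid with an additional yellow triangle.

The red cross is in the bottom-right of the first image and the top-right of the second — shapes on opposite sides of the horizontal midline have swapped in a mirror flip. A yellow triangle appears in the second image that is absent from the first.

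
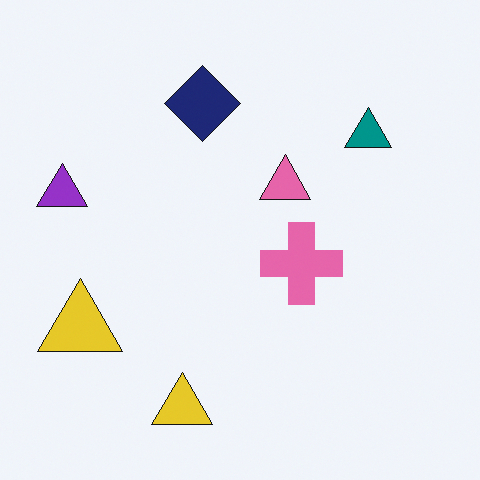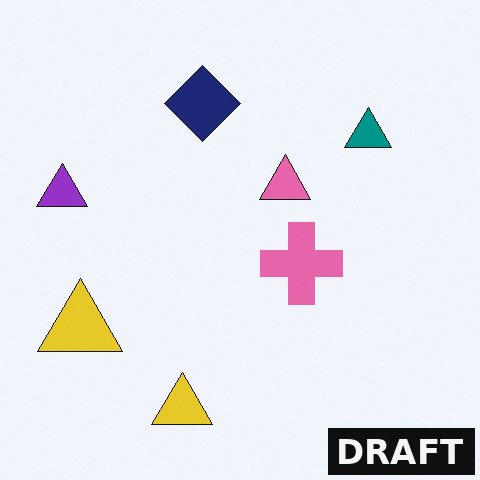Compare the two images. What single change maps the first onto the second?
Watermarked with the text "DRAFT" in the lower-right corner.

A dark label reading "DRAFT" appears in the lower-right corner.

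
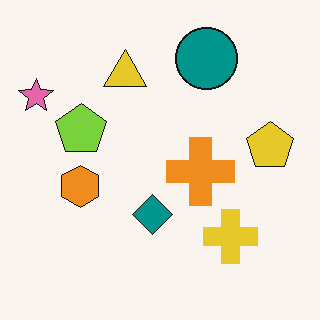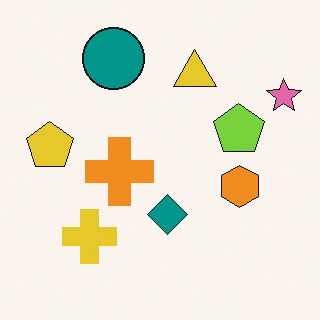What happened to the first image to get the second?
It was flipped horizontally (left ↔ right).

The pink star is in the top-left of the first image and the top-right of the second — shapes on opposite sides of the vertical midline have swapped in a mirror flip.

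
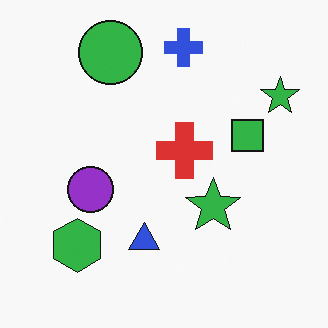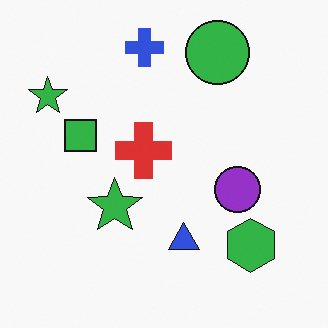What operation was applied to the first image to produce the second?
Flipped horizontally (left ↔ right).

The green hexagon is in the bottom-left of the first image and the bottom-right of the second — shapes on opposite sides of the vertical midline have swapped in a mirror flip.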